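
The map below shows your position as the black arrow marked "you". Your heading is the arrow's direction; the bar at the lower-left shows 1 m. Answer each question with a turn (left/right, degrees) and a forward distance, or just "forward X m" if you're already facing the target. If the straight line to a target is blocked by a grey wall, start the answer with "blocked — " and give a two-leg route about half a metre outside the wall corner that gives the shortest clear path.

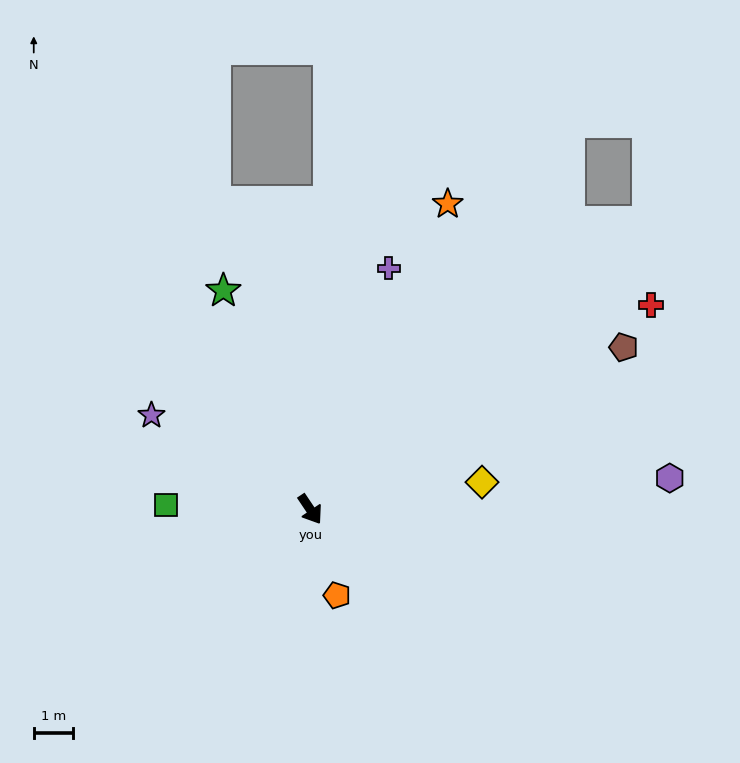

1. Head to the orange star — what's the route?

turn left 122°, forward 8.6 m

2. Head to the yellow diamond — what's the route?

turn left 65°, forward 4.5 m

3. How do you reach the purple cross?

turn left 128°, forward 6.5 m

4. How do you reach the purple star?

turn right 154°, forward 4.7 m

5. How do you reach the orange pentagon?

turn right 17°, forward 2.3 m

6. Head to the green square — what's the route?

turn right 125°, forward 3.7 m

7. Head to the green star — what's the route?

turn left 168°, forward 6.0 m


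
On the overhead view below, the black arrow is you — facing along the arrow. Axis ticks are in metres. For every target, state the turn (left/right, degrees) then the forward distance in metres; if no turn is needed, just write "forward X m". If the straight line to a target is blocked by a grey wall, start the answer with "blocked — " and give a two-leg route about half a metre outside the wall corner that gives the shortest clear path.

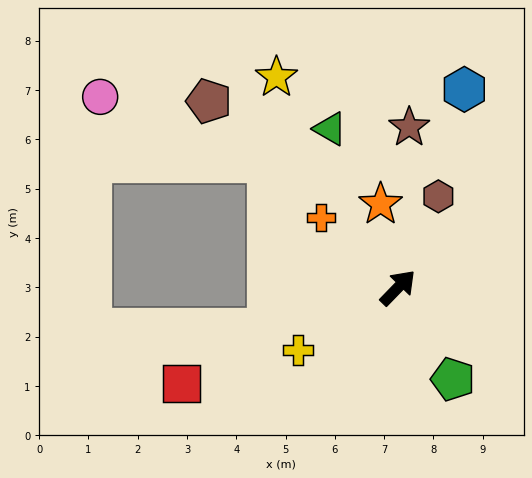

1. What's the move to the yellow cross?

turn left 166°, forward 2.4 m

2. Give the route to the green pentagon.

turn right 105°, forward 2.2 m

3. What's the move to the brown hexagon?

turn left 20°, forward 2.0 m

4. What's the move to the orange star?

turn left 56°, forward 1.7 m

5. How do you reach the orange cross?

turn left 92°, forward 2.1 m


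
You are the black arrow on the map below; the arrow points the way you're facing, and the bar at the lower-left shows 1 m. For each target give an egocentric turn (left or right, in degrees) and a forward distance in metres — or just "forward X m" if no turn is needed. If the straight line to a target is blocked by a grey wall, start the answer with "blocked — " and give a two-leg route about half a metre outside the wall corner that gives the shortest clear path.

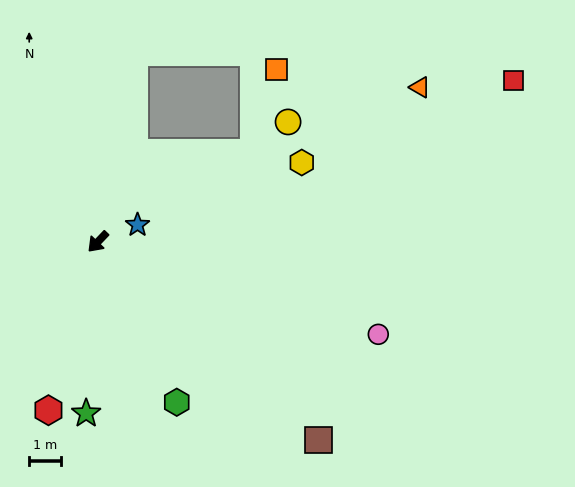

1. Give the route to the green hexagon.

turn left 70°, forward 5.6 m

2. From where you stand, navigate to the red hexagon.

turn left 27°, forward 5.5 m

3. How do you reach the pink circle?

turn left 115°, forward 9.3 m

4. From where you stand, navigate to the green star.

turn left 40°, forward 5.4 m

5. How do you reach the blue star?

turn left 157°, forward 1.4 m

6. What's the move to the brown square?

turn left 92°, forward 9.3 m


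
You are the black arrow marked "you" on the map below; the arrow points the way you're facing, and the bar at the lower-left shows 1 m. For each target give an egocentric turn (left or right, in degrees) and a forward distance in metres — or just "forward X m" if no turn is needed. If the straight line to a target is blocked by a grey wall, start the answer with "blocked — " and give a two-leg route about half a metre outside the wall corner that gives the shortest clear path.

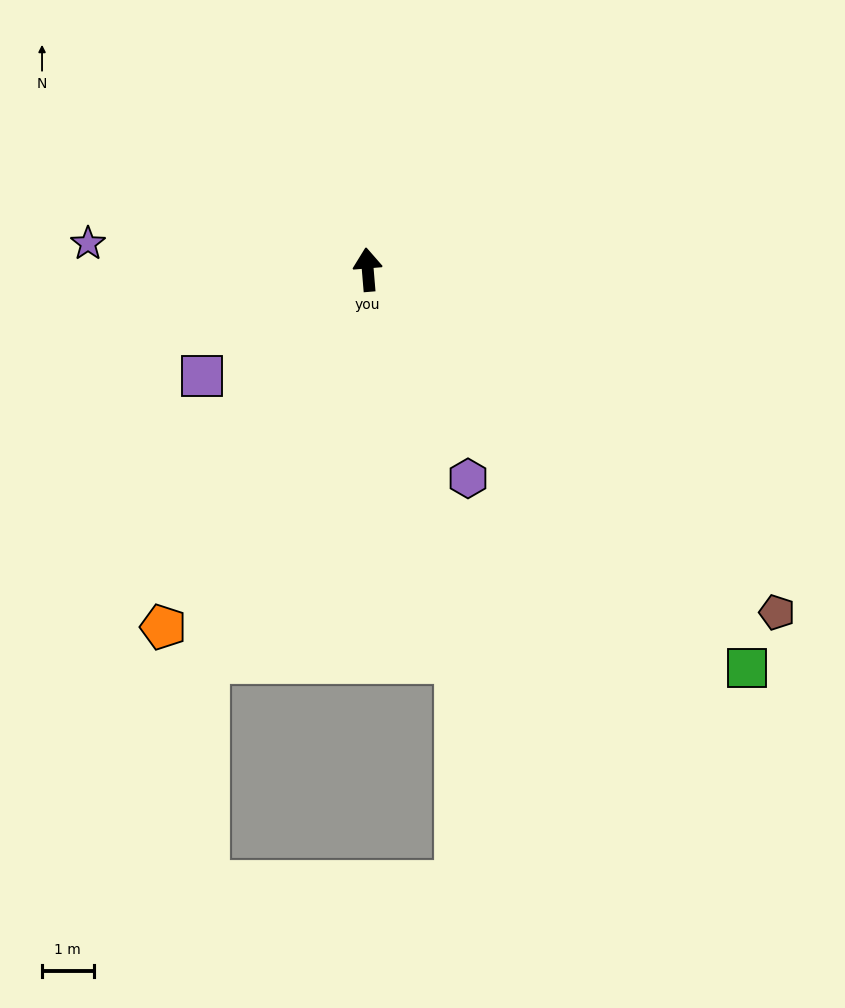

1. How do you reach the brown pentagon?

turn right 135°, forward 10.4 m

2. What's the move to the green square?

turn right 141°, forward 10.7 m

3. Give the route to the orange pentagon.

turn left 145°, forward 8.0 m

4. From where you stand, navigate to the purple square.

turn left 118°, forward 3.8 m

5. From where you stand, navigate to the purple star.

turn left 80°, forward 5.5 m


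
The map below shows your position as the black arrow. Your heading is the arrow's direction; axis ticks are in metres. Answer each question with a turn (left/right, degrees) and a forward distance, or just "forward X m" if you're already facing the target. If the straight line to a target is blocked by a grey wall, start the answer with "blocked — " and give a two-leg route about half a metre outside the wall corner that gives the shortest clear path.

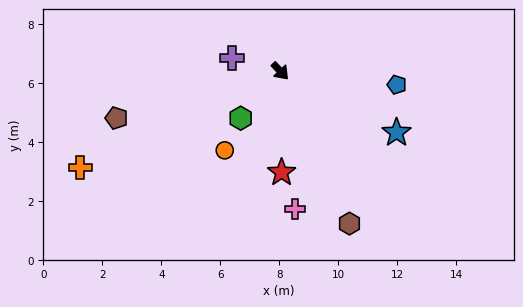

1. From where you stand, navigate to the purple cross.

turn right 148°, forward 1.7 m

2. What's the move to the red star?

turn right 42°, forward 3.4 m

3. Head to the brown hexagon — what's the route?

turn right 19°, forward 5.7 m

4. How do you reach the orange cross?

turn right 107°, forward 7.5 m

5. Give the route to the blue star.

turn left 19°, forward 4.5 m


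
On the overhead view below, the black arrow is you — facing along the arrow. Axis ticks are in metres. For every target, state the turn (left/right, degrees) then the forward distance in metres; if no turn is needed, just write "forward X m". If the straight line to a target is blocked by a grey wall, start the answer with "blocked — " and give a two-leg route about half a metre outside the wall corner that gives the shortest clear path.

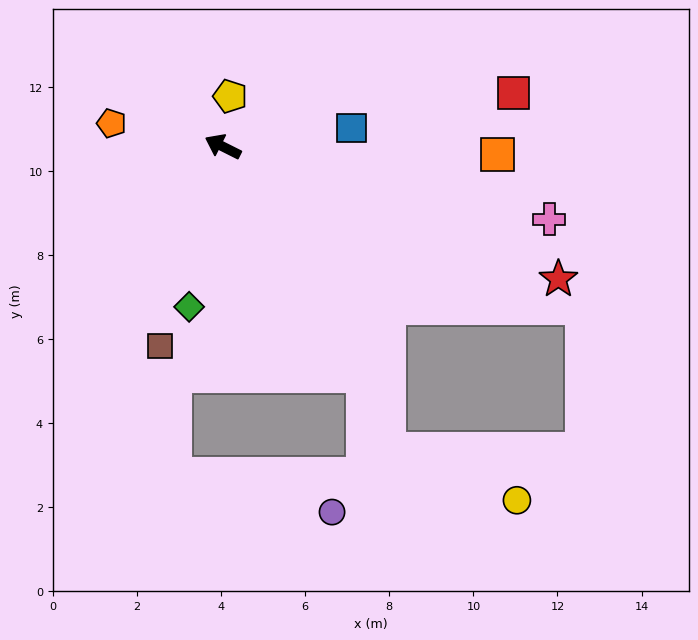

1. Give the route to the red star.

turn right 175°, forward 8.6 m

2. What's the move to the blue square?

turn right 145°, forward 3.1 m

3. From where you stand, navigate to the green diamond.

turn left 105°, forward 3.9 m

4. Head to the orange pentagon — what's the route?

turn left 15°, forward 2.7 m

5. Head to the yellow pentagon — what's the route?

turn right 72°, forward 1.2 m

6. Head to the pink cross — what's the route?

turn right 166°, forward 7.9 m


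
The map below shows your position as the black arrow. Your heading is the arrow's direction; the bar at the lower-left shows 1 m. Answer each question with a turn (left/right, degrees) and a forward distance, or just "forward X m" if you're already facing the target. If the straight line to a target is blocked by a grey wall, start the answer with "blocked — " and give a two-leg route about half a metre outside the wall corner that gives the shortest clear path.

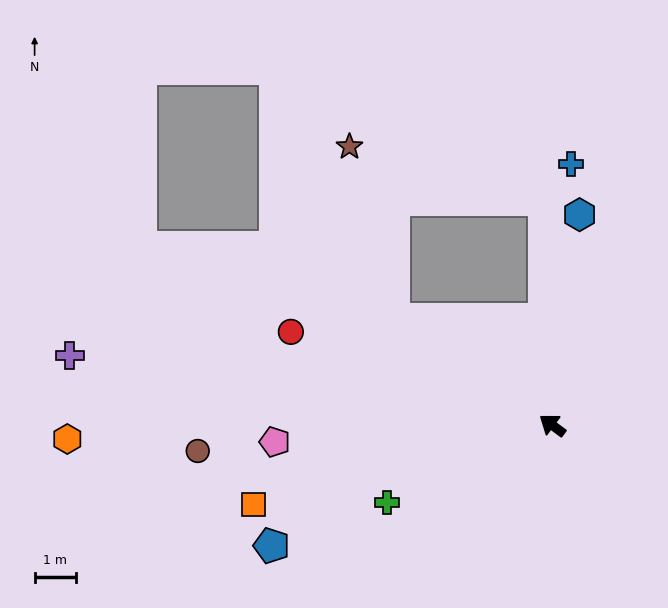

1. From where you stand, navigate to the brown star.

blocked — turn left 3°, forward 4.7 m, then turn right 43°, forward 4.4 m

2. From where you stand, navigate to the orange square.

turn left 51°, forward 7.6 m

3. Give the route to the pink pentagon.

turn left 40°, forward 6.8 m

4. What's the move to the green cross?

turn left 62°, forward 4.5 m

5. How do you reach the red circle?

turn left 17°, forward 6.8 m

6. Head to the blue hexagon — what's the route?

turn right 61°, forward 5.2 m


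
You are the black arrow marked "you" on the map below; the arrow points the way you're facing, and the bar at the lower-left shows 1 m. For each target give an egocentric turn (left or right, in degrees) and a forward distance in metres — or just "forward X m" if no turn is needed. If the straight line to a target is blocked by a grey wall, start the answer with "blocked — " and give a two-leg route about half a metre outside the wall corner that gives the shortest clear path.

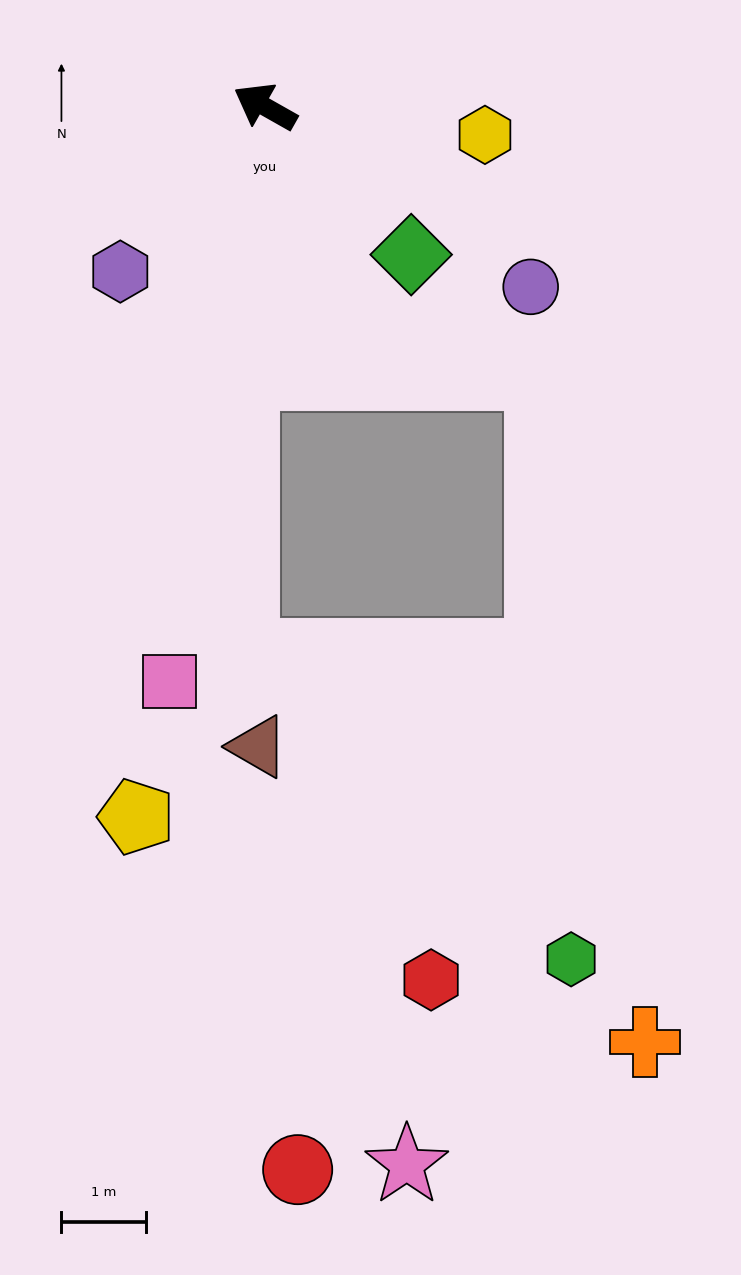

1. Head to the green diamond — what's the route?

turn left 164°, forward 2.5 m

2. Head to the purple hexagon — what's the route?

turn left 78°, forward 2.6 m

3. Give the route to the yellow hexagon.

turn right 158°, forward 2.6 m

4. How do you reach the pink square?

turn left 110°, forward 6.9 m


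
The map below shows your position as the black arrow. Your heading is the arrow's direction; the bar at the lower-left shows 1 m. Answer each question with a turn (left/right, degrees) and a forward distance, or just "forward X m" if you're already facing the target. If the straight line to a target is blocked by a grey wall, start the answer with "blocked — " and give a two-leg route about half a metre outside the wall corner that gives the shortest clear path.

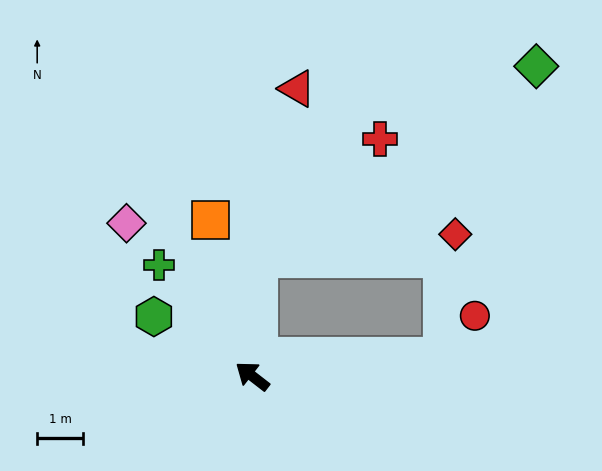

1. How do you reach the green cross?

turn right 12°, forward 3.1 m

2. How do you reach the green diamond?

blocked — turn right 55°, forward 2.6 m, then turn right 53°, forward 7.3 m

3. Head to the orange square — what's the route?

turn right 37°, forward 3.5 m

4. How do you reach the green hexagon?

turn left 7°, forward 2.5 m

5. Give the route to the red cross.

blocked — turn right 55°, forward 2.6 m, then turn right 43°, forward 3.7 m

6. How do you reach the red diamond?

blocked — turn right 136°, forward 4.2 m, then turn left 78°, forward 2.7 m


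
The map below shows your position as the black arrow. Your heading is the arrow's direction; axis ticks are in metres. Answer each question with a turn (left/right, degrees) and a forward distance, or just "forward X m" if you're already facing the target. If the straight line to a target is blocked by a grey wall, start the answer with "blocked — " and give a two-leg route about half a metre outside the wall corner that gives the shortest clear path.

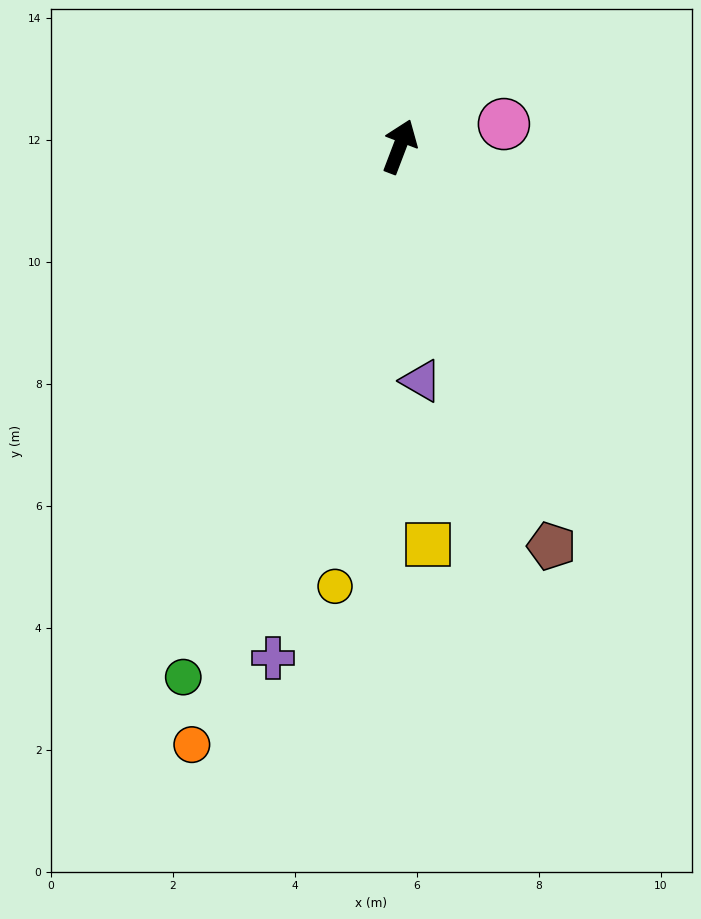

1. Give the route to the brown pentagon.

turn right 138°, forward 7.0 m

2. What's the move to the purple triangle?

turn right 154°, forward 3.9 m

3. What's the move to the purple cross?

turn right 173°, forward 8.6 m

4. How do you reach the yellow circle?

turn right 167°, forward 7.3 m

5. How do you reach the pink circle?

turn right 57°, forward 1.7 m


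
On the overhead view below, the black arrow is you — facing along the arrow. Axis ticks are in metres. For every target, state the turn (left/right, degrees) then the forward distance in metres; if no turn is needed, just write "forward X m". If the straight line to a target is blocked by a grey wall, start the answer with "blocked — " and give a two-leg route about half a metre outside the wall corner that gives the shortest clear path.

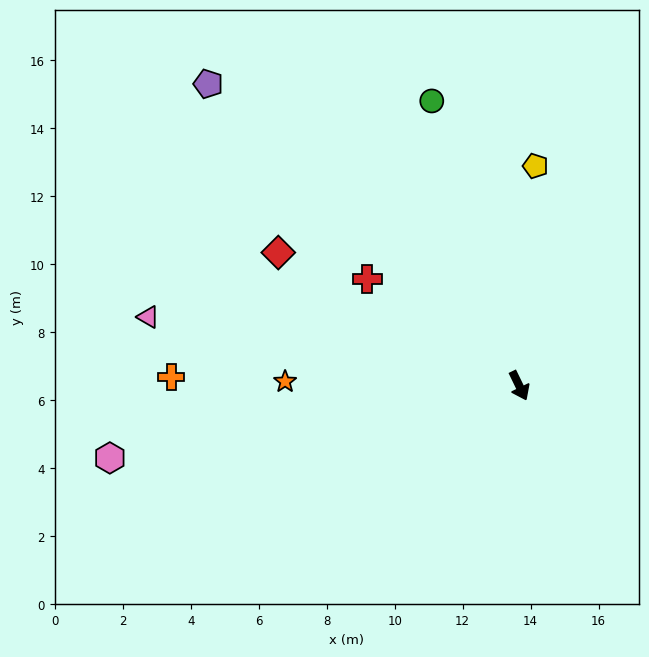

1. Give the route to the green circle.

turn left 171°, forward 8.8 m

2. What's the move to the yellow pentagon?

turn left 150°, forward 6.5 m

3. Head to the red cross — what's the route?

turn right 151°, forward 5.5 m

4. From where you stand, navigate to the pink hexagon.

turn right 106°, forward 12.2 m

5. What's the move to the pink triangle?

turn right 126°, forward 11.1 m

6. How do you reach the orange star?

turn right 117°, forward 6.9 m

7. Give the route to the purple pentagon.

turn right 160°, forward 12.7 m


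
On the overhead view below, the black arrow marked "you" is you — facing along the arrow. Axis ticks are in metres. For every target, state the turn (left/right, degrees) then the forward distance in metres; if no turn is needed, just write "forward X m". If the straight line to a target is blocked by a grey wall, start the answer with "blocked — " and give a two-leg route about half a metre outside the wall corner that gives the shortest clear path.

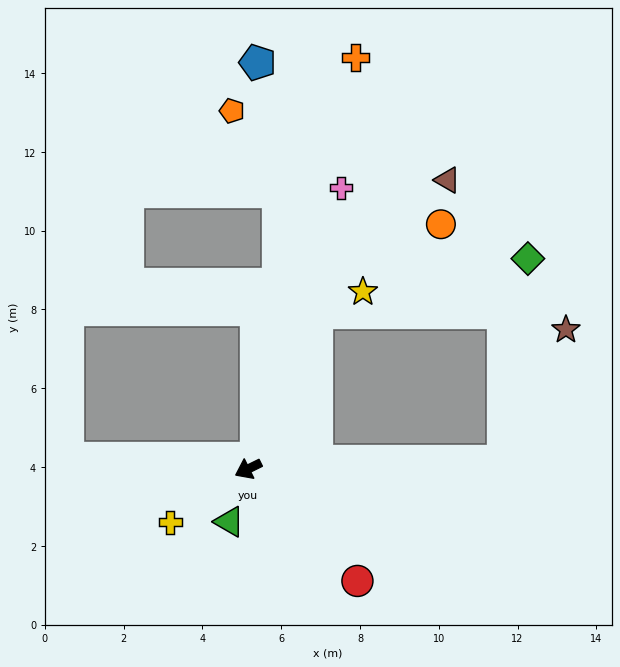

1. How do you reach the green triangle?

turn left 44°, forward 1.4 m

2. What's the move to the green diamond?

blocked — turn left 155°, forward 6.5 m, then turn left 82°, forward 5.2 m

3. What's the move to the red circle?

turn left 108°, forward 4.0 m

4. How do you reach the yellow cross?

turn left 8°, forward 2.4 m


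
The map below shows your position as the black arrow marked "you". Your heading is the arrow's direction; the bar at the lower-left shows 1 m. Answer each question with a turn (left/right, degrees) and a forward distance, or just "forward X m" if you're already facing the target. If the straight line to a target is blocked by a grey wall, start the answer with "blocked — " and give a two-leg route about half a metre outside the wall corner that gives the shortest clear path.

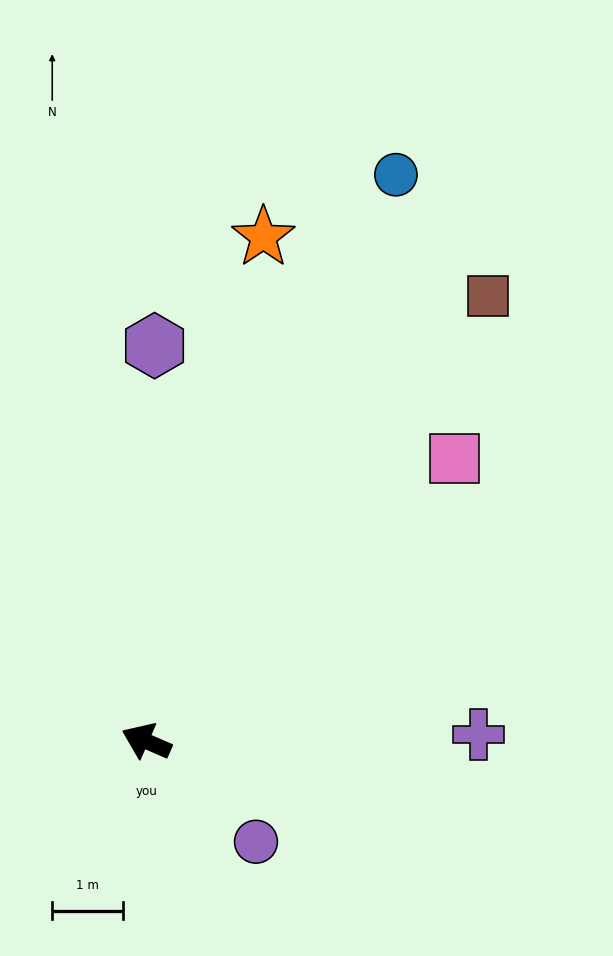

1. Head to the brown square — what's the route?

turn right 104°, forward 7.9 m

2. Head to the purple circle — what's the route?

turn left 161°, forward 2.1 m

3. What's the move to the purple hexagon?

turn right 68°, forward 5.6 m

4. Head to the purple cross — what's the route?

turn right 155°, forward 4.7 m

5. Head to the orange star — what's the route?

turn right 80°, forward 7.3 m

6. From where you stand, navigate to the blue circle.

turn right 90°, forward 8.7 m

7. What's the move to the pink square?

turn right 114°, forward 5.9 m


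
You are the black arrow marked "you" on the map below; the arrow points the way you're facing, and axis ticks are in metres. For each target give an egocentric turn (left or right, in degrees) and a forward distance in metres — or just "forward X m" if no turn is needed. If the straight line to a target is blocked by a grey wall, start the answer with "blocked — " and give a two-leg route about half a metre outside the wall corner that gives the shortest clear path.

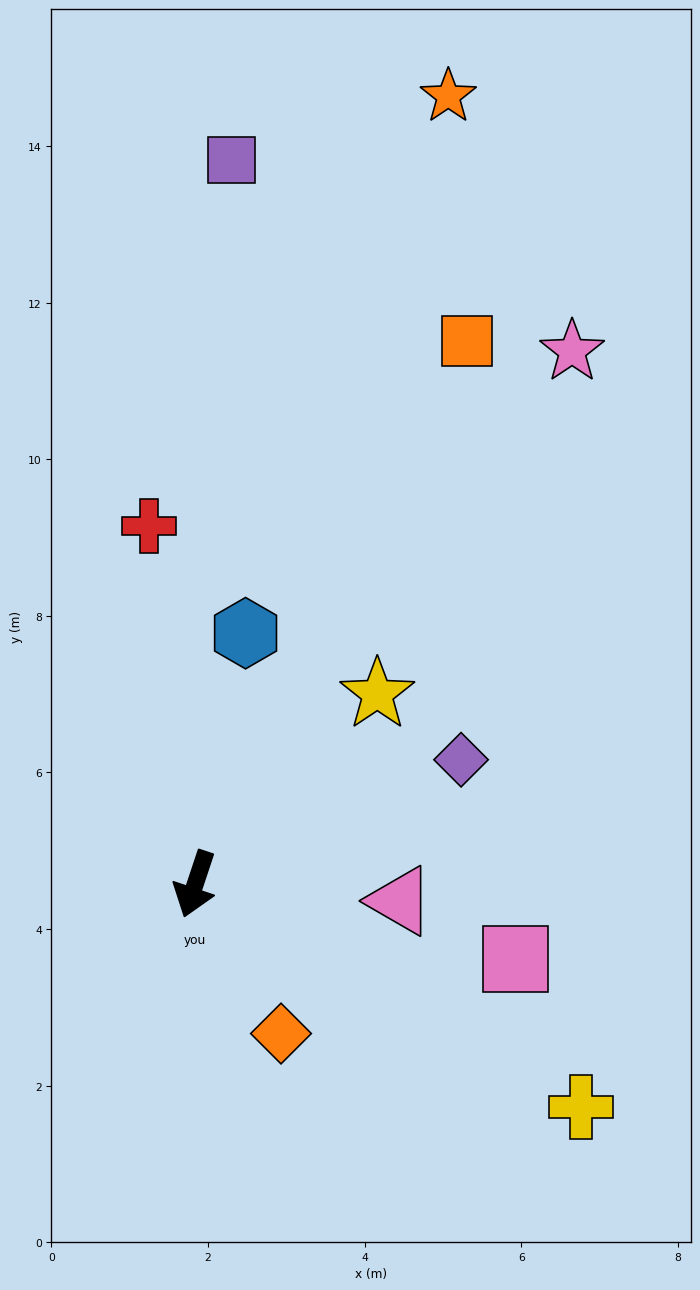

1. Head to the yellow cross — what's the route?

turn left 78°, forward 5.7 m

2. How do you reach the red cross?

turn right 154°, forward 4.6 m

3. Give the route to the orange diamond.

turn left 48°, forward 2.2 m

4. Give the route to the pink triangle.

turn left 104°, forward 2.6 m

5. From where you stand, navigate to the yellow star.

turn left 155°, forward 3.4 m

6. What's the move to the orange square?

turn left 172°, forward 7.8 m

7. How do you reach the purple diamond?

turn left 134°, forward 3.7 m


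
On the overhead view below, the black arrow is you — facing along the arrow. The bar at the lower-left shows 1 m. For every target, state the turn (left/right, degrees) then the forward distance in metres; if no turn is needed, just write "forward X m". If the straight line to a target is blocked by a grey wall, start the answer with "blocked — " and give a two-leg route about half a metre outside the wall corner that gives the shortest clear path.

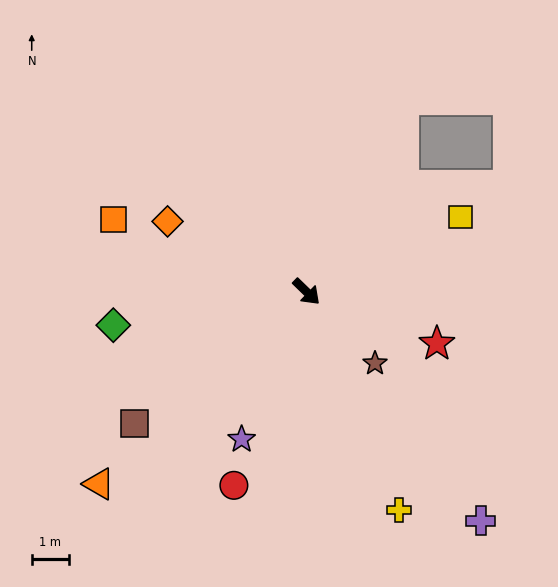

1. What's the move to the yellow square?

turn left 70°, forward 4.6 m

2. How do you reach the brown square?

turn right 98°, forward 5.8 m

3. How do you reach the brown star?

turn right 2°, forward 2.6 m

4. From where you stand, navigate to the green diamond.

turn right 126°, forward 5.2 m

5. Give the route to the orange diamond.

turn right 163°, forward 4.2 m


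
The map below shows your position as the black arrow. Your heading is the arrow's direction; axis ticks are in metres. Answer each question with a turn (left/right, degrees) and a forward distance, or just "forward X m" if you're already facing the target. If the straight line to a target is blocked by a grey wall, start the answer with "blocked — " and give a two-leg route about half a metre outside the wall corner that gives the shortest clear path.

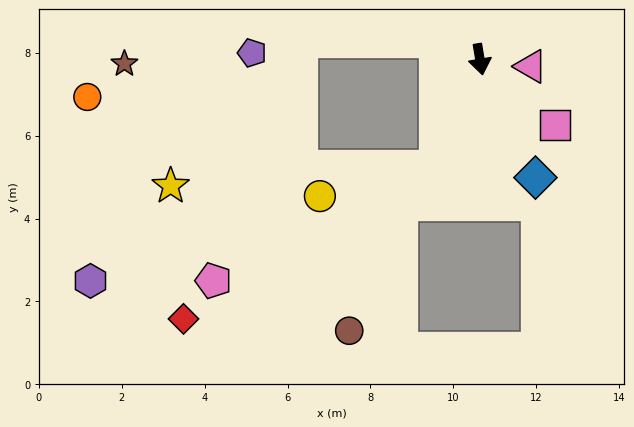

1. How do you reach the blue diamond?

turn left 16°, forward 3.2 m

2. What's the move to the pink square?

turn left 39°, forward 2.4 m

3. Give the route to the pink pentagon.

blocked — turn right 31°, forward 2.8 m, then turn right 42°, forward 6.0 m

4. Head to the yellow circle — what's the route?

blocked — turn right 31°, forward 2.8 m, then turn right 55°, forward 2.9 m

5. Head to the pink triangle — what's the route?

turn left 73°, forward 1.2 m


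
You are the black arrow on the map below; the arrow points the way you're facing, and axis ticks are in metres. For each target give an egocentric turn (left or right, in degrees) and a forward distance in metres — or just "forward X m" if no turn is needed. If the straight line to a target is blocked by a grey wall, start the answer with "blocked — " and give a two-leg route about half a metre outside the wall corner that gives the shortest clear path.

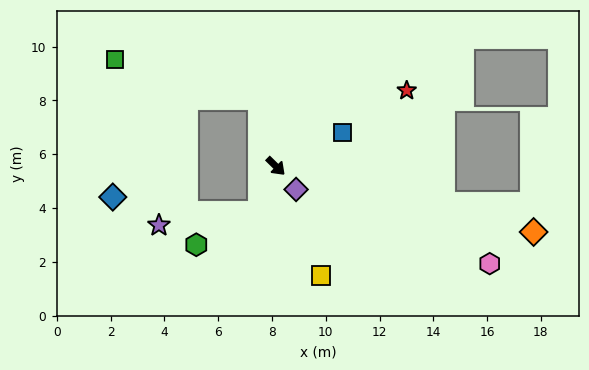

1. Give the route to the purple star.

blocked — turn right 66°, forward 1.8 m, then turn right 62°, forward 3.7 m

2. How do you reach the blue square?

turn left 71°, forward 2.8 m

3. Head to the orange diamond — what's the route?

turn left 30°, forward 9.9 m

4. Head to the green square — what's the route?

blocked — turn left 149°, forward 2.6 m, then turn left 60°, forward 5.5 m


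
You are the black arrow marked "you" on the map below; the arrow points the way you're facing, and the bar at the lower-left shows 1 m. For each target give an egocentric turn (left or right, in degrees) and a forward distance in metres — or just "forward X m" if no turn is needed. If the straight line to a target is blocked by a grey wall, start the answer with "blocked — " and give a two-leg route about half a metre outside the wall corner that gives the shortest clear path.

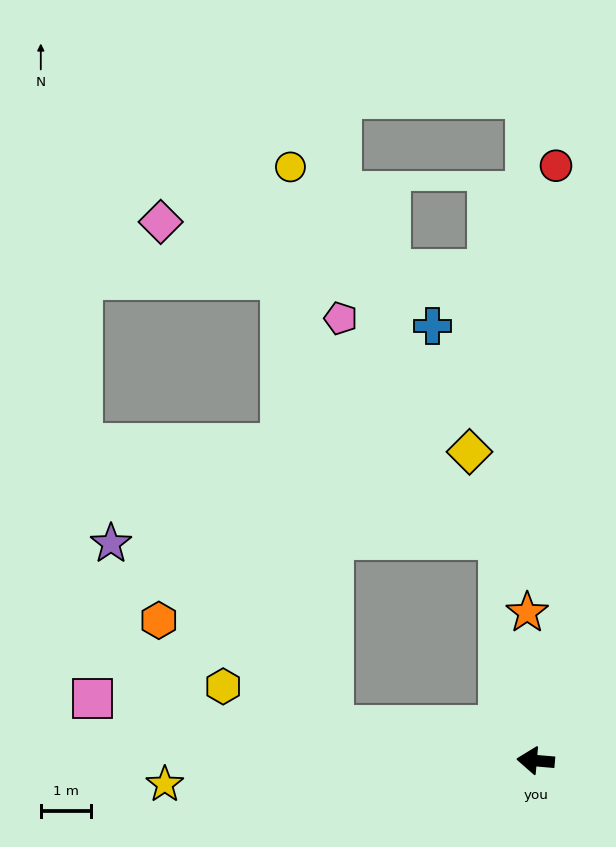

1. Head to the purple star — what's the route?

blocked — turn right 5°, forward 4.1 m, then turn right 30°, forward 5.7 m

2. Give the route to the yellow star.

turn left 9°, forward 7.4 m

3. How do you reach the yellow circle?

blocked — turn right 5°, forward 4.1 m, then turn right 76°, forward 11.2 m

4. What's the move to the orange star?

turn right 82°, forward 3.0 m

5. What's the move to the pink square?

turn right 3°, forward 8.9 m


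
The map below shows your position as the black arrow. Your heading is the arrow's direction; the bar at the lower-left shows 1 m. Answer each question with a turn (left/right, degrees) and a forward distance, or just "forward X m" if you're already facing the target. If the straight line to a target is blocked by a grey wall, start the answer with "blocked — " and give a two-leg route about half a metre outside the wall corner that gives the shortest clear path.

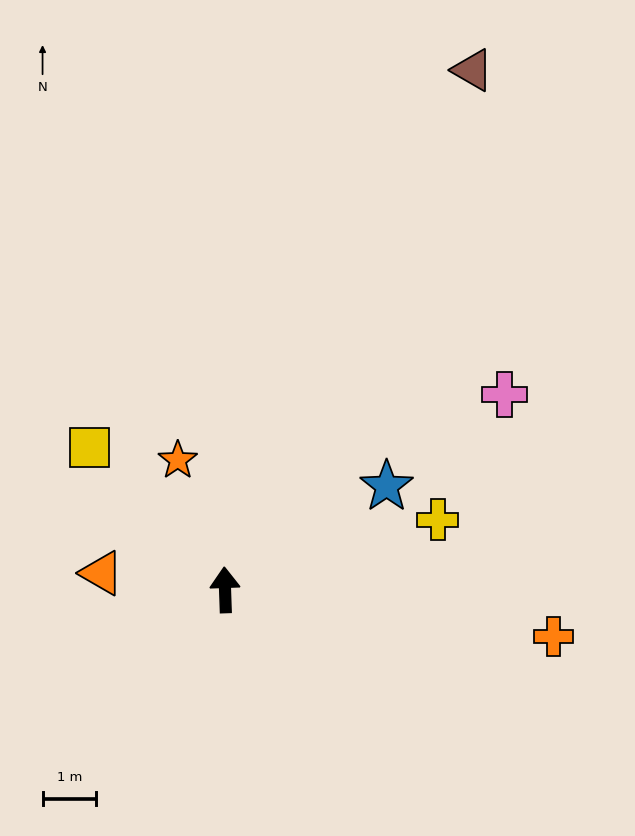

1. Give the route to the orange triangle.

turn left 80°, forward 2.3 m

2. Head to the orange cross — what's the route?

turn right 100°, forward 6.2 m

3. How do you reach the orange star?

turn left 18°, forward 2.6 m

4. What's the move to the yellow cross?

turn right 74°, forward 4.2 m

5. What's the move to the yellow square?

turn left 42°, forward 3.7 m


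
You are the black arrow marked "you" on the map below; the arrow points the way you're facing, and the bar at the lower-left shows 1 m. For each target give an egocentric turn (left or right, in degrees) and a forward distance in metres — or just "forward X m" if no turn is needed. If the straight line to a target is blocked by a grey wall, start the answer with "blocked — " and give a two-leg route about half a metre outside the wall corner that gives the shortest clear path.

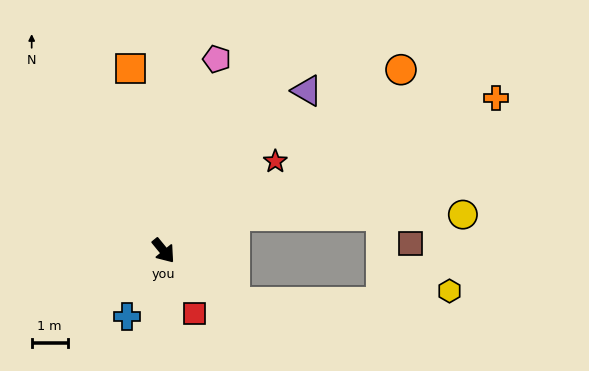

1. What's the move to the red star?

turn left 89°, forward 4.0 m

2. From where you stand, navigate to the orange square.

turn left 151°, forward 5.2 m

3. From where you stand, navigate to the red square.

turn right 13°, forward 2.0 m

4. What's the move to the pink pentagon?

turn left 125°, forward 5.5 m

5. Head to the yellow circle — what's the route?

blocked — turn left 77°, forward 2.2 m, then turn right 26°, forward 6.4 m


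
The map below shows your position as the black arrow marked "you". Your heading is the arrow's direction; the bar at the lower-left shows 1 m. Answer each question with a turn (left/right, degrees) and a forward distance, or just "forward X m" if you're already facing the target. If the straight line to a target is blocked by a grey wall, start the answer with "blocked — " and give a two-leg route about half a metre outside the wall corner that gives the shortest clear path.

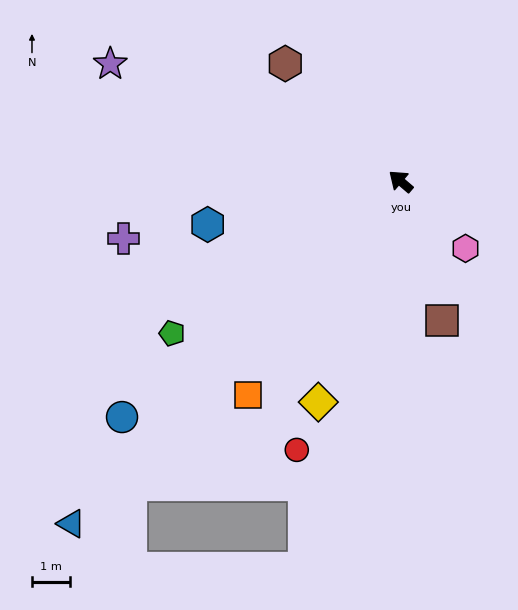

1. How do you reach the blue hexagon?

turn left 53°, forward 5.2 m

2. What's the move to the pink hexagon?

turn left 175°, forward 2.4 m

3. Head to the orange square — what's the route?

turn left 95°, forward 6.9 m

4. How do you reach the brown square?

turn left 147°, forward 3.8 m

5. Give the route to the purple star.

turn left 19°, forward 8.2 m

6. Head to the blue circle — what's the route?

turn left 81°, forward 9.6 m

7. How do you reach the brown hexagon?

turn right 5°, forward 4.3 m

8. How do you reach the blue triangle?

turn left 87°, forward 12.4 m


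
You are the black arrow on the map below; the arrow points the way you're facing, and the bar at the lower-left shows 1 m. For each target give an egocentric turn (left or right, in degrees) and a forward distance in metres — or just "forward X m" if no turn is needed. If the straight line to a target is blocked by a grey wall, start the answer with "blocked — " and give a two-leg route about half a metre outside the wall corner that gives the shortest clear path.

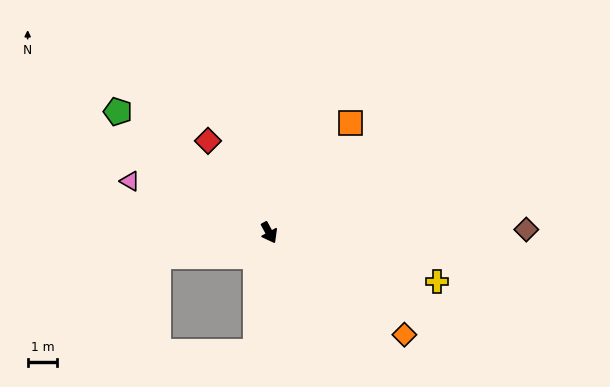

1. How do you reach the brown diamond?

turn left 62°, forward 8.6 m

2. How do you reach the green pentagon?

turn right 157°, forward 6.5 m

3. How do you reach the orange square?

turn left 115°, forward 4.6 m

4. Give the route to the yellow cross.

turn left 45°, forward 5.9 m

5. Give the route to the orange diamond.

turn left 24°, forward 5.7 m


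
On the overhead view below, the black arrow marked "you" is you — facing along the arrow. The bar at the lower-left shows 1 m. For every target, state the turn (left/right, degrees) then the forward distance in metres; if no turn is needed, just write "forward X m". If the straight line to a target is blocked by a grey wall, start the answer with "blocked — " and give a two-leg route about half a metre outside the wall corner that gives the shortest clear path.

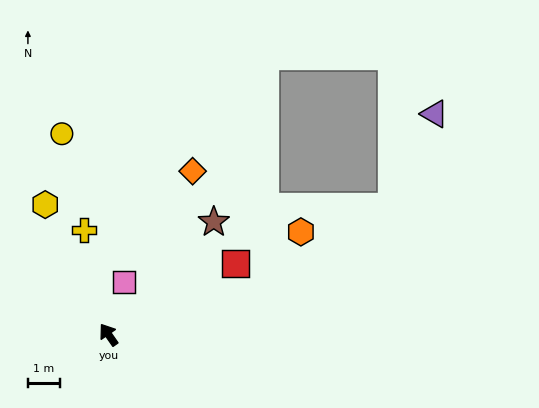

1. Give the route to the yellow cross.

turn right 22°, forward 3.4 m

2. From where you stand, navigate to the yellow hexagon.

turn right 9°, forward 4.5 m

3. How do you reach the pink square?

turn right 51°, forward 1.7 m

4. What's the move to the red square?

turn right 96°, forward 4.6 m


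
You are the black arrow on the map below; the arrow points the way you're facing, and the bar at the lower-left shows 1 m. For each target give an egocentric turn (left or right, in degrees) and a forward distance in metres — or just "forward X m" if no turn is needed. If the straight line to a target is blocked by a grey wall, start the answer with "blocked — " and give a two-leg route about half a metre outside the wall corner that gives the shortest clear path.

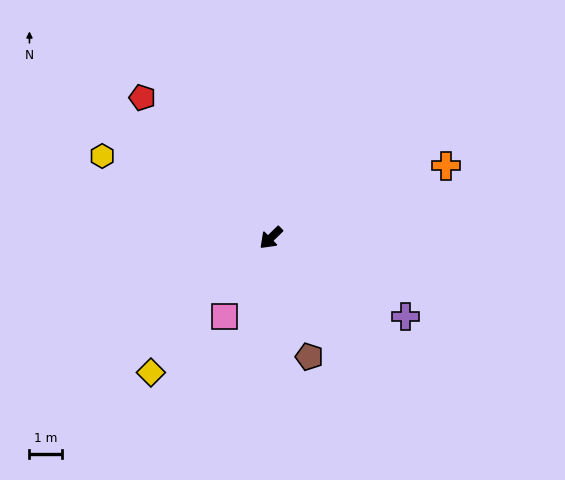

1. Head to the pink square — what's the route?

turn left 15°, forward 2.8 m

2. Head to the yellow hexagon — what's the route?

turn right 70°, forward 5.7 m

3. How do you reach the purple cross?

turn left 105°, forward 4.7 m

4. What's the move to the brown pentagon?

turn left 64°, forward 3.8 m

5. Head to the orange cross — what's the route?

turn left 158°, forward 5.7 m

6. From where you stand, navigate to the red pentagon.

turn right 92°, forward 5.8 m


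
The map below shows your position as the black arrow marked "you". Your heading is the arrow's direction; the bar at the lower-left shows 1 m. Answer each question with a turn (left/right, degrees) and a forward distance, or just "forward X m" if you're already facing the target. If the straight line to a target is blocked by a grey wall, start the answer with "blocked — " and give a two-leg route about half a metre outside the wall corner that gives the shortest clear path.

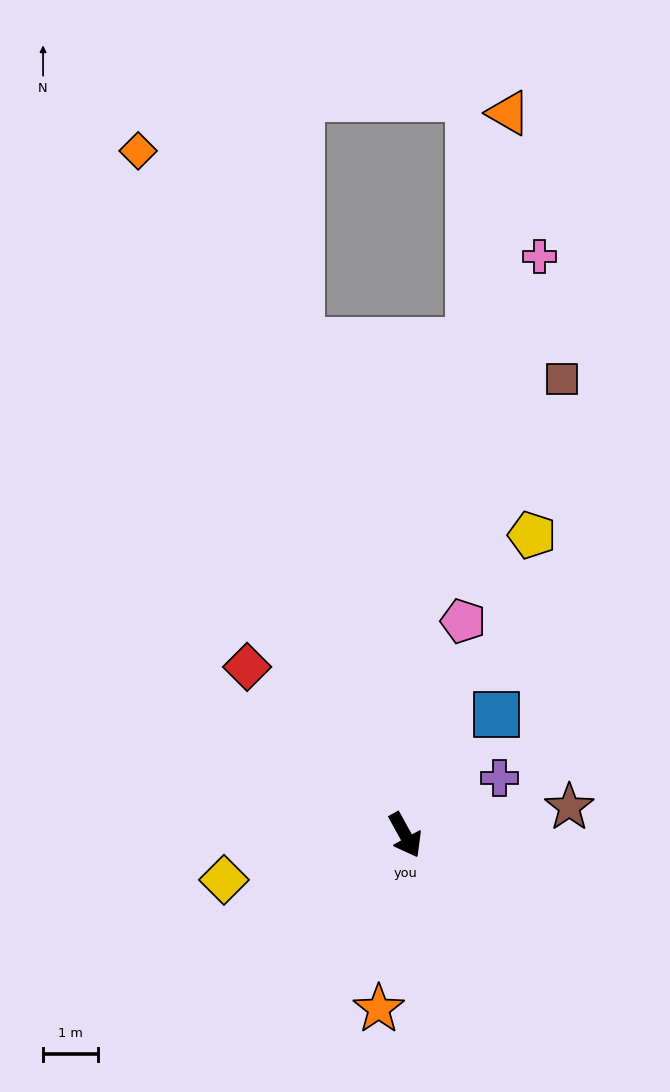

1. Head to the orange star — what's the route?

turn right 38°, forward 3.2 m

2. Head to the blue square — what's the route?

turn left 114°, forward 2.8 m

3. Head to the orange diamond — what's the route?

turn left 172°, forward 13.5 m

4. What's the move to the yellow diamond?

turn right 105°, forward 3.4 m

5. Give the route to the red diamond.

turn right 166°, forward 4.2 m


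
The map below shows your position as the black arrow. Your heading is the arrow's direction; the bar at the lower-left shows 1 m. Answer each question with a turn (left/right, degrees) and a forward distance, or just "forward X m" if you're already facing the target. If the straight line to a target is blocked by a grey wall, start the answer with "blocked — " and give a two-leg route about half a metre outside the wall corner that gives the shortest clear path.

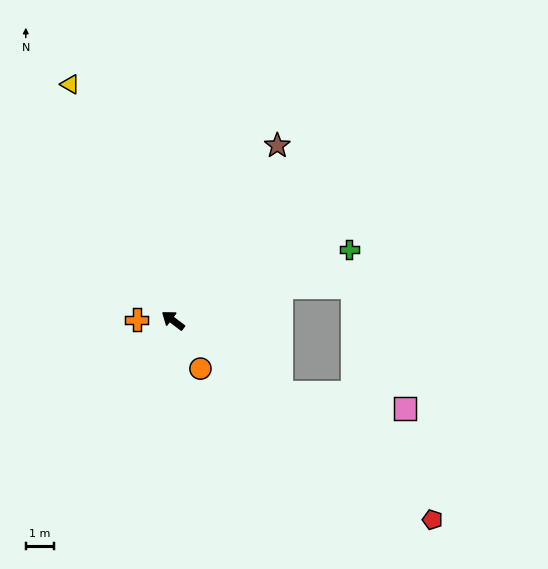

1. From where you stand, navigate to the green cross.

turn right 121°, forward 6.8 m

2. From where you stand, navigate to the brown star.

turn right 84°, forward 7.2 m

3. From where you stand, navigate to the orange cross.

turn left 36°, forward 1.3 m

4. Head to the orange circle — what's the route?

turn left 157°, forward 2.0 m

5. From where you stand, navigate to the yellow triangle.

turn right 29°, forward 9.2 m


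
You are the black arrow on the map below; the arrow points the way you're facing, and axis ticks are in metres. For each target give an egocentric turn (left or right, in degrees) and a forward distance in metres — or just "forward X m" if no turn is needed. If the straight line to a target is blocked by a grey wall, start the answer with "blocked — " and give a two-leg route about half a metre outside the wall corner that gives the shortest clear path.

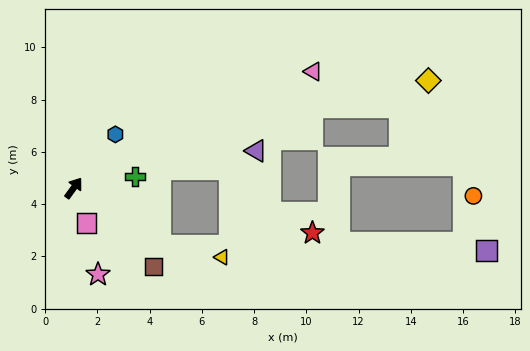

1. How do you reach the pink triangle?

turn right 28°, forward 10.2 m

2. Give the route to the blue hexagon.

forward 2.6 m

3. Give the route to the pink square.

turn right 124°, forward 1.4 m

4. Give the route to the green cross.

turn right 43°, forward 2.4 m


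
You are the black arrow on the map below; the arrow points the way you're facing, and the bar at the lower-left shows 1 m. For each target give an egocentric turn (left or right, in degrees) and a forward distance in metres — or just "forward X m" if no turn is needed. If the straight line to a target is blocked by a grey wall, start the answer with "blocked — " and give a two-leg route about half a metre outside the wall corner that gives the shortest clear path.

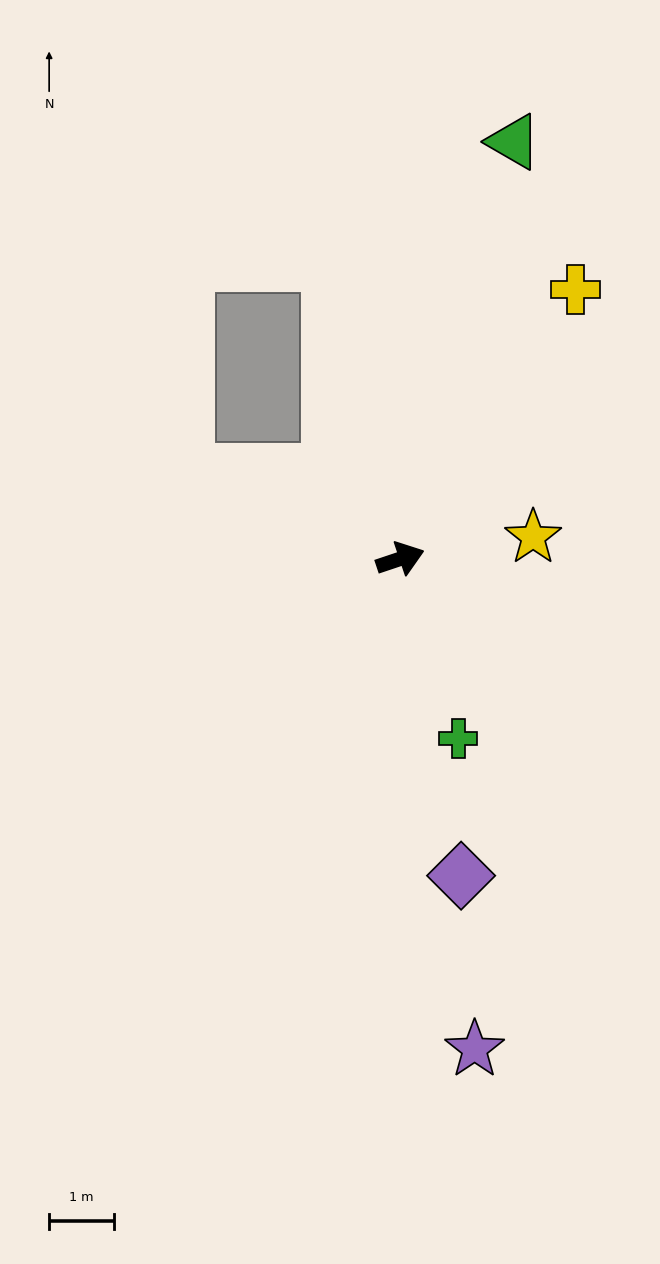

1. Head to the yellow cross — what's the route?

turn left 38°, forward 5.0 m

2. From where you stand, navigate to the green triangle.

turn left 56°, forward 6.7 m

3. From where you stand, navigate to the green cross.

turn right 91°, forward 2.9 m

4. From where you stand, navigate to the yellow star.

turn right 9°, forward 2.1 m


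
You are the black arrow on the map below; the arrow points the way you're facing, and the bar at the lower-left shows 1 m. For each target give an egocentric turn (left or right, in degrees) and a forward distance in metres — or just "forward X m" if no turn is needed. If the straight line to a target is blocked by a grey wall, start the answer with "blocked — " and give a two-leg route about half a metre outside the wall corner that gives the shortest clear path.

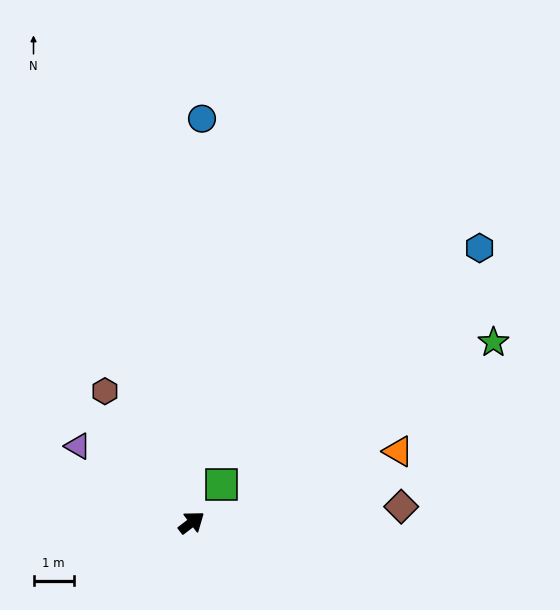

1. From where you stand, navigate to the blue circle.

turn left 51°, forward 10.0 m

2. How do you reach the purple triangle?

turn left 109°, forward 3.4 m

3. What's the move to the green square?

turn left 14°, forward 1.2 m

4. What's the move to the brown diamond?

turn right 33°, forward 5.2 m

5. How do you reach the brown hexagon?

turn left 86°, forward 3.9 m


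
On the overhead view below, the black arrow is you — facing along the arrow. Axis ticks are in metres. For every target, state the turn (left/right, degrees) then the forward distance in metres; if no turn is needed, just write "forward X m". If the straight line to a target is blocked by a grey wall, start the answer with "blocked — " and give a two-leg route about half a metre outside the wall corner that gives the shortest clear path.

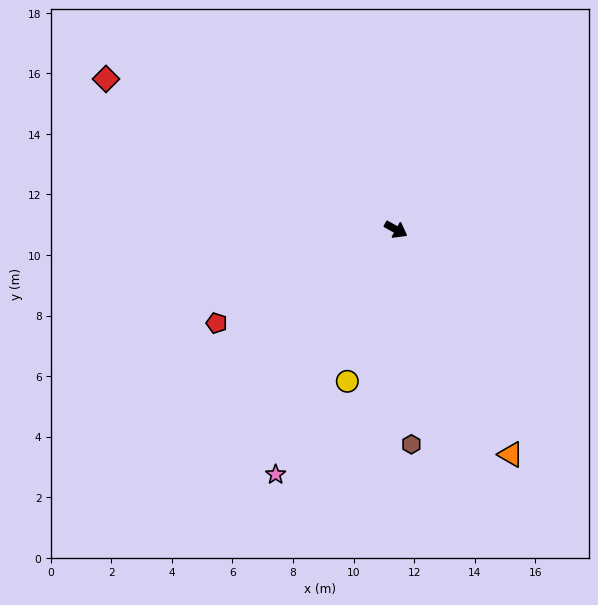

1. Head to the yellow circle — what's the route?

turn right 79°, forward 5.3 m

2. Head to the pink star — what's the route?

turn right 87°, forward 9.0 m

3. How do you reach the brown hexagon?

turn right 57°, forward 7.1 m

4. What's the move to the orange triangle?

turn right 34°, forward 8.3 m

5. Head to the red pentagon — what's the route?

turn right 123°, forward 6.7 m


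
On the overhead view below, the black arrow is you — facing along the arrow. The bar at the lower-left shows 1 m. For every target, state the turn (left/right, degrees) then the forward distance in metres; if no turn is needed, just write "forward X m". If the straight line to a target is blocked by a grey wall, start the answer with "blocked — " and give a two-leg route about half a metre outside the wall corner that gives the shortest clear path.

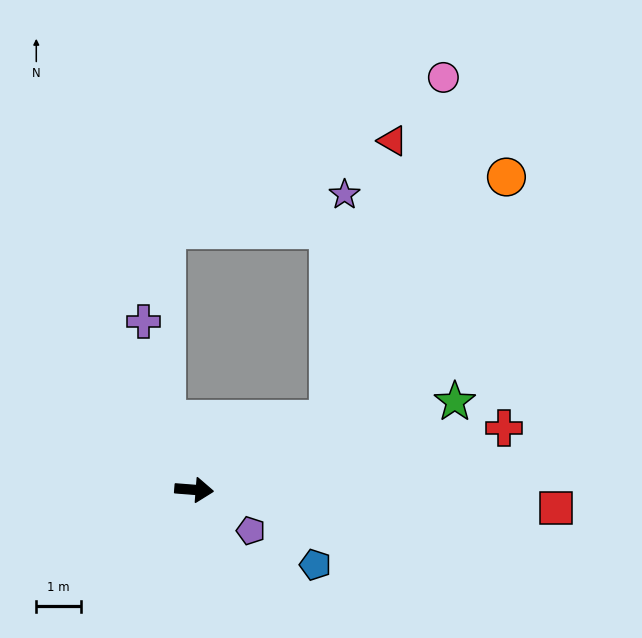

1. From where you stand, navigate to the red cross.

turn left 16°, forward 7.0 m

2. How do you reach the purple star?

blocked — turn left 32°, forward 3.4 m, then turn left 58°, forward 5.0 m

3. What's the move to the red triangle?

blocked — turn left 32°, forward 3.4 m, then turn left 49°, forward 6.3 m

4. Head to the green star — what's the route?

turn left 23°, forward 6.1 m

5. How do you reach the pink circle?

blocked — turn left 32°, forward 3.4 m, then turn left 44°, forward 8.0 m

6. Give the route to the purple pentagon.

turn right 31°, forward 1.6 m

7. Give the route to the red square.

forward 8.0 m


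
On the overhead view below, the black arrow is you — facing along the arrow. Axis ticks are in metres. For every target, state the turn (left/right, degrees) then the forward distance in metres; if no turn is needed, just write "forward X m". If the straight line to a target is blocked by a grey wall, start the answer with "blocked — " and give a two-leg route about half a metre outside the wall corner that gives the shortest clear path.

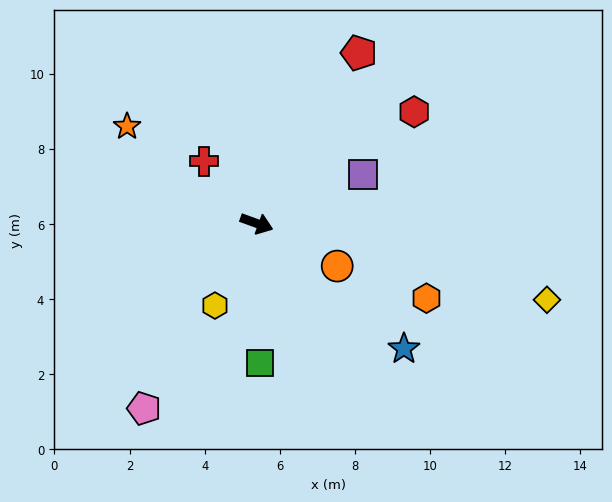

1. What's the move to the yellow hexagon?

turn right 97°, forward 2.5 m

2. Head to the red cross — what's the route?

turn left 150°, forward 2.2 m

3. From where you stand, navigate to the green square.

turn right 69°, forward 3.7 m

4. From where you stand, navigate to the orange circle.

turn right 8°, forward 2.4 m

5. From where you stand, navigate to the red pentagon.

turn left 79°, forward 5.3 m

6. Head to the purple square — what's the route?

turn left 45°, forward 3.1 m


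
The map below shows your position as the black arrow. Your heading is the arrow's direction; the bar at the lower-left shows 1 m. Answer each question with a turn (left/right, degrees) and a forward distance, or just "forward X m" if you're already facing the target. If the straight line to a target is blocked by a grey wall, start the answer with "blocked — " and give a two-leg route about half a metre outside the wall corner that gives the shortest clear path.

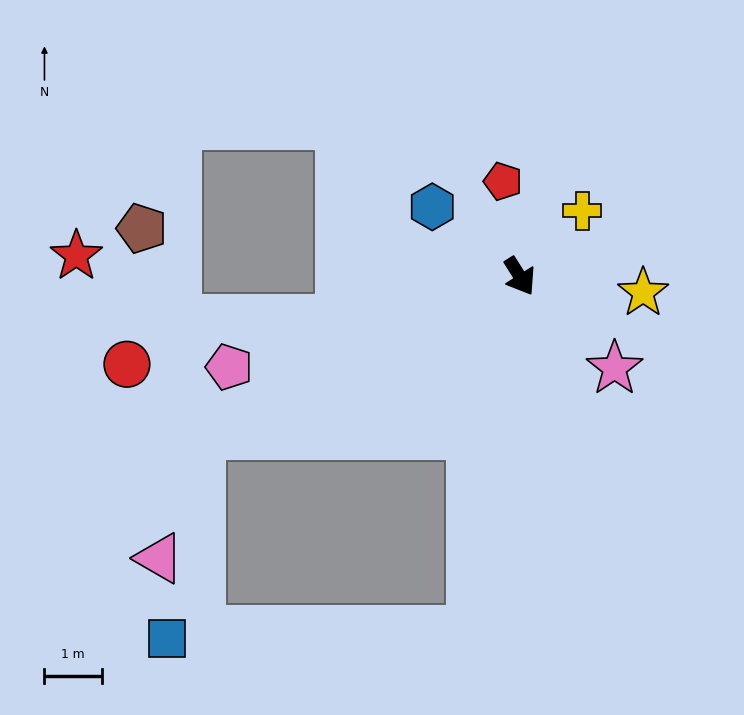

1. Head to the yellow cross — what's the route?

turn left 104°, forward 1.6 m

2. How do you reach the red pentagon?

turn left 158°, forward 1.7 m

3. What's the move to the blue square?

blocked — turn right 40°, forward 6.2 m, then turn right 81°, forward 5.3 m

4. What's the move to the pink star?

turn left 14°, forward 2.3 m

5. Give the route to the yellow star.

turn left 50°, forward 2.2 m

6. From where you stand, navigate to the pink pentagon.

turn right 105°, forward 5.3 m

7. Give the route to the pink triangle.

blocked — turn right 96°, forward 6.2 m, then turn left 45°, forward 2.3 m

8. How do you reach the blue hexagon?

turn right 161°, forward 1.9 m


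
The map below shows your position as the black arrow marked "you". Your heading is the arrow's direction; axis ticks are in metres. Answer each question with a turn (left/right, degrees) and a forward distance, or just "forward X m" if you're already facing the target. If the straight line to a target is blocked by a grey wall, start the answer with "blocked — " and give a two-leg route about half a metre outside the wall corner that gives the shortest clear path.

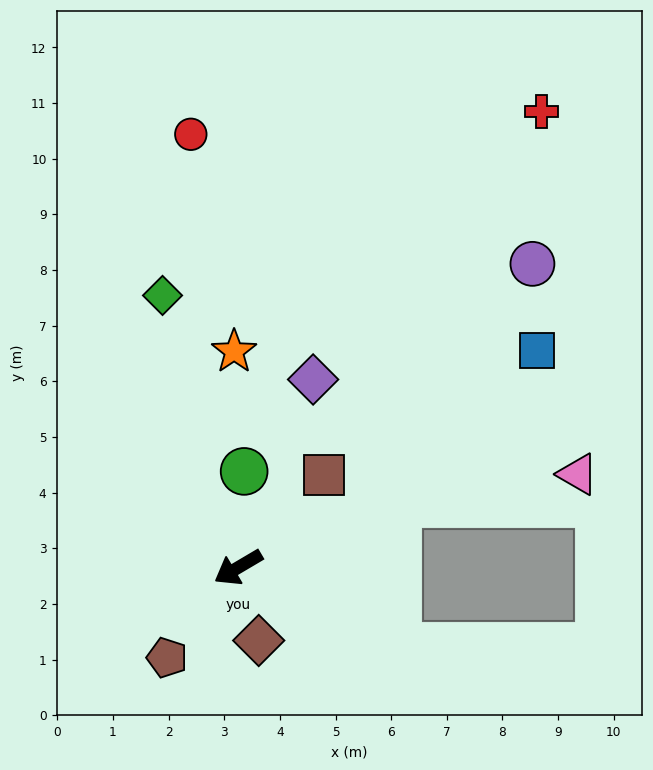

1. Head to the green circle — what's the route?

turn right 124°, forward 1.7 m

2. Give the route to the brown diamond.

turn left 75°, forward 1.4 m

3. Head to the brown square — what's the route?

turn right 164°, forward 2.3 m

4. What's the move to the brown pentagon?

turn left 21°, forward 2.1 m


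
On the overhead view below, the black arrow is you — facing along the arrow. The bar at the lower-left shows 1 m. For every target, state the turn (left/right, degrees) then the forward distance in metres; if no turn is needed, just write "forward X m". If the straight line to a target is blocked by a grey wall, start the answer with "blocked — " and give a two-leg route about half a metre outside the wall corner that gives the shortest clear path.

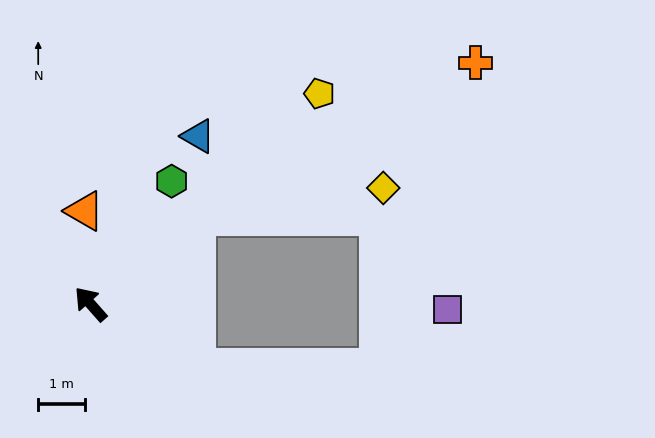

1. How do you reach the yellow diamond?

blocked — turn right 92°, forward 2.9 m, then turn right 31°, forward 4.1 m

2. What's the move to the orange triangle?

turn right 38°, forward 2.0 m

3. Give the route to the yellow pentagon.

turn right 89°, forward 6.7 m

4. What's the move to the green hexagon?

turn right 75°, forward 3.2 m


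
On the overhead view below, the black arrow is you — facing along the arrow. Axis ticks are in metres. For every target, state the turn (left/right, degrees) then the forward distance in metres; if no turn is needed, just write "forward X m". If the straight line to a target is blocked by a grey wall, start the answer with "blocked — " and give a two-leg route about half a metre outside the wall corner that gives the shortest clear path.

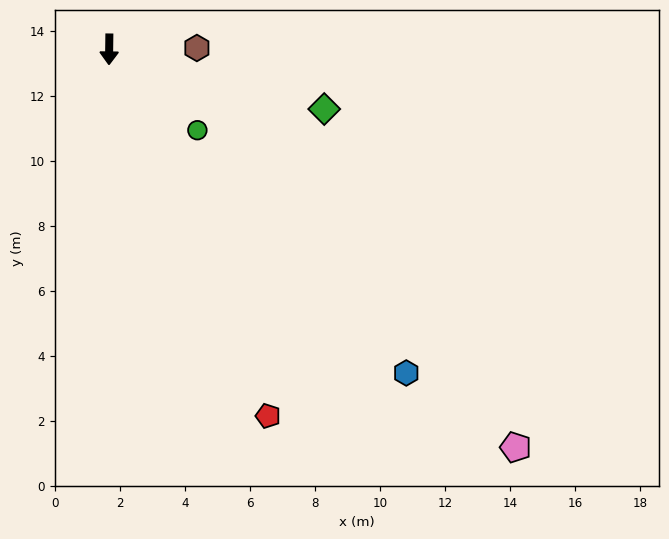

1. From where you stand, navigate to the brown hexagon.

turn left 92°, forward 2.7 m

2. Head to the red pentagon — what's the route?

turn left 24°, forward 12.3 m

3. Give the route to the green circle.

turn left 48°, forward 3.7 m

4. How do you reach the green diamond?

turn left 75°, forward 6.9 m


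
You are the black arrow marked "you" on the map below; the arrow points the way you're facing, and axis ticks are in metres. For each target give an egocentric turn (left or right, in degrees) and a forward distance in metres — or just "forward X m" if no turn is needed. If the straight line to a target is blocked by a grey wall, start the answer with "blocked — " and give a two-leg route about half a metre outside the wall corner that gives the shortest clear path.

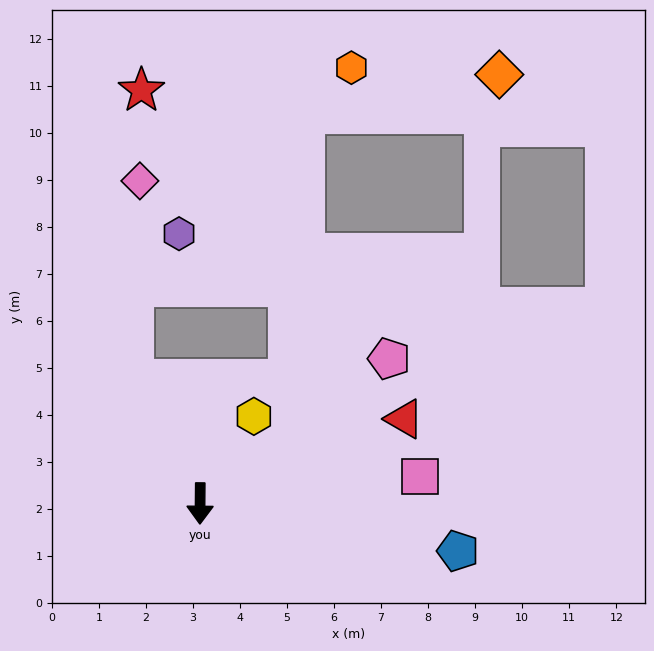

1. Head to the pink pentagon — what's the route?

turn left 128°, forward 5.1 m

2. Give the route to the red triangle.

turn left 113°, forward 4.7 m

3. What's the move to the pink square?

turn left 98°, forward 4.7 m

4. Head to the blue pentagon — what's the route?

turn left 80°, forward 5.6 m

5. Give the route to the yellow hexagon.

turn left 149°, forward 2.2 m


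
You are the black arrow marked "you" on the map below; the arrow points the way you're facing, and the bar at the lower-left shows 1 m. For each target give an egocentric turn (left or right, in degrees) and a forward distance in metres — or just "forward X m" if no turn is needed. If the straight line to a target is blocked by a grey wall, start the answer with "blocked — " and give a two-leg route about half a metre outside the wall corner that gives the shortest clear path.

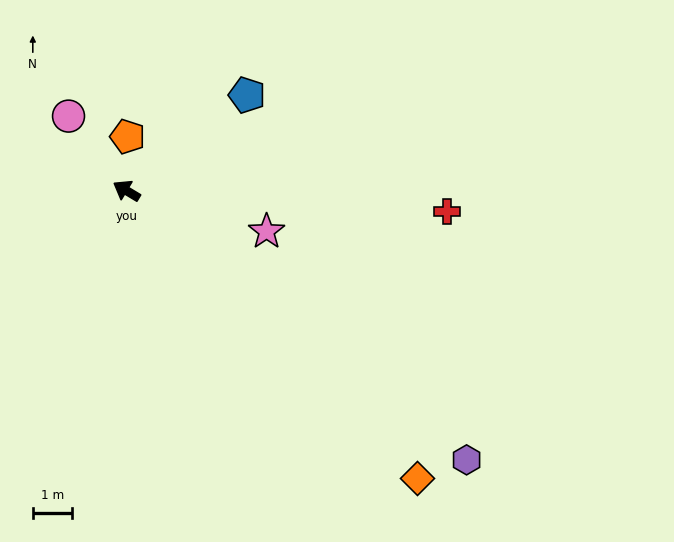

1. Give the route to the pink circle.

turn right 21°, forward 2.4 m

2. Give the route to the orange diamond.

turn left 166°, forward 10.6 m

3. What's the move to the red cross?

turn right 153°, forward 8.3 m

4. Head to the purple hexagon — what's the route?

turn left 173°, forward 11.2 m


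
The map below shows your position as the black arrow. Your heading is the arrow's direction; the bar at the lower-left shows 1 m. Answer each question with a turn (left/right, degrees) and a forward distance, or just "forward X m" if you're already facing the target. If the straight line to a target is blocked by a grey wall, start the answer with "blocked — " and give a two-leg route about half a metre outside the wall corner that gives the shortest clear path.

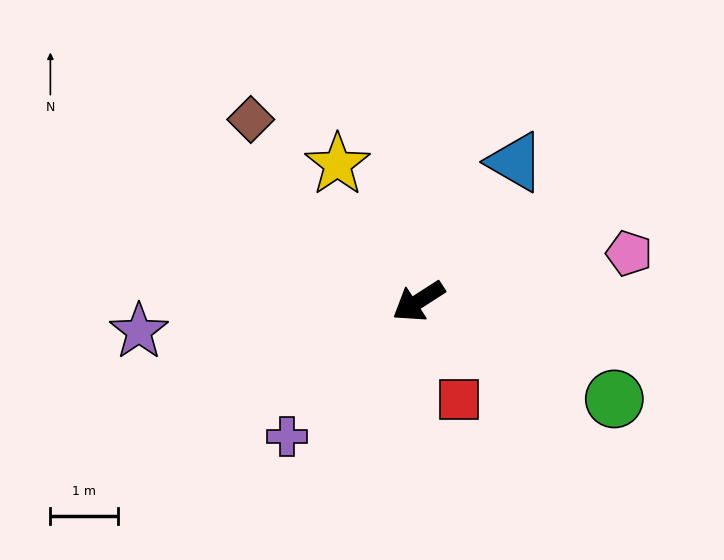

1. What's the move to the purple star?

turn right 27°, forward 4.2 m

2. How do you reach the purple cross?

turn left 13°, forward 2.8 m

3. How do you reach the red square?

turn left 80°, forward 1.6 m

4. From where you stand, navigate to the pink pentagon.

turn left 160°, forward 3.2 m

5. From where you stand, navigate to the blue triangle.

turn right 158°, forward 2.5 m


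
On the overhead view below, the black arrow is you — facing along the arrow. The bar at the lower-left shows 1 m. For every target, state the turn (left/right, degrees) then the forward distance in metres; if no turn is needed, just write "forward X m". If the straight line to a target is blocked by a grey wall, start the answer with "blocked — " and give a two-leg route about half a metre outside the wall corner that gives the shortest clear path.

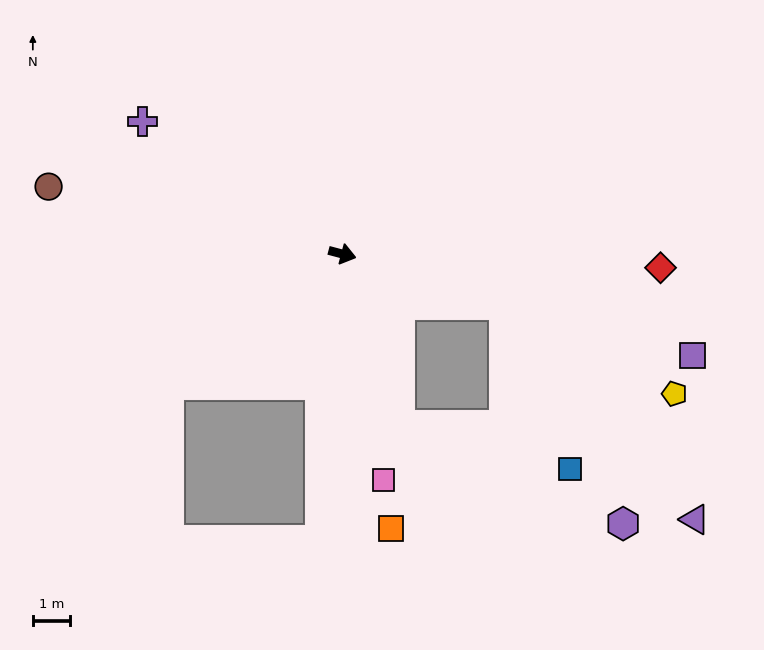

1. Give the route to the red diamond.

turn left 12°, forward 8.6 m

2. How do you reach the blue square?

blocked — turn right 2°, forward 4.6 m, then turn right 52°, forward 4.8 m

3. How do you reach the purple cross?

turn left 161°, forward 6.4 m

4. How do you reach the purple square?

forward 9.8 m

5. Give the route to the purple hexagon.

blocked — turn right 57°, forward 4.9 m, then turn left 48°, forward 6.6 m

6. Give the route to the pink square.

turn right 65°, forward 6.2 m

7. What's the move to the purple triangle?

blocked — turn right 2°, forward 4.6 m, then turn right 32°, forward 7.7 m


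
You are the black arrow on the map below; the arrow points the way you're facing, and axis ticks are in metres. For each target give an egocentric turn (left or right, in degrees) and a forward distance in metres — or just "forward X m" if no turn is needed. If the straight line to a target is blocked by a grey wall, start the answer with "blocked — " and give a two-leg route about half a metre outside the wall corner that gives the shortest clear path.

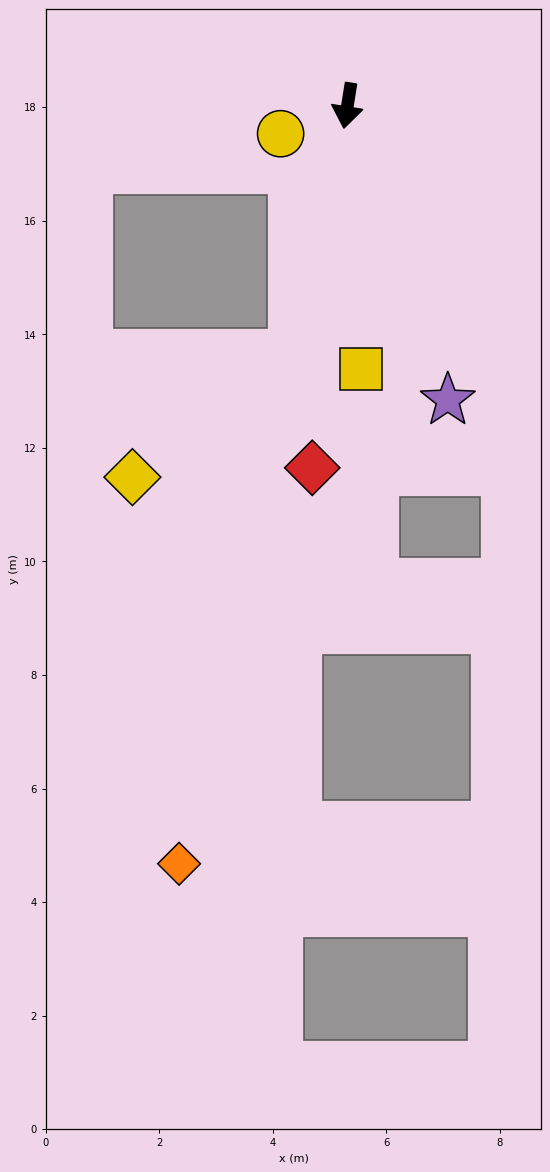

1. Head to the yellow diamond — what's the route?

blocked — turn right 3°, forward 4.5 m, then turn right 40°, forward 3.6 m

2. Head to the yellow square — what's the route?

turn left 12°, forward 4.6 m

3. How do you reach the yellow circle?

turn right 58°, forward 1.3 m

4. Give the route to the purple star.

turn left 28°, forward 5.5 m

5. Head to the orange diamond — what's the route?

turn right 3°, forward 13.7 m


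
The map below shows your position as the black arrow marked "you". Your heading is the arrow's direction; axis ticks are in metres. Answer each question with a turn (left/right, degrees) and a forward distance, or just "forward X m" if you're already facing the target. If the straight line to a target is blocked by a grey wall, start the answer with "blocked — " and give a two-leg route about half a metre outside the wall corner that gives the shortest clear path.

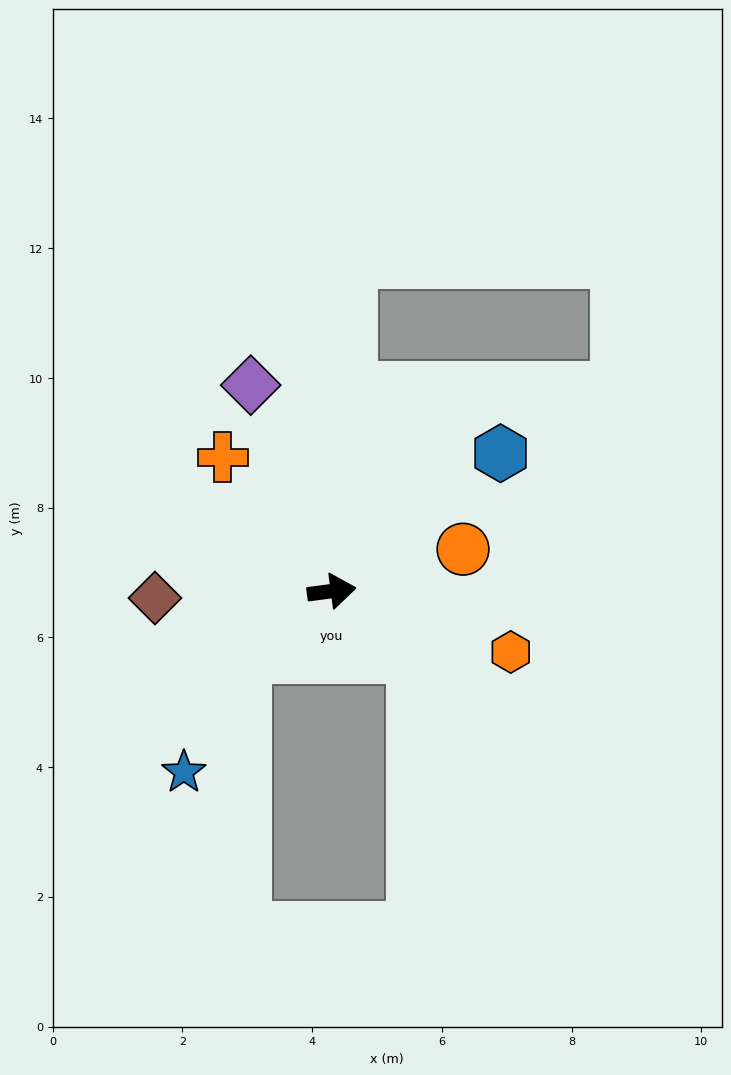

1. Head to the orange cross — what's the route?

turn left 122°, forward 2.7 m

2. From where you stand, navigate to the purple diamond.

turn left 104°, forward 3.4 m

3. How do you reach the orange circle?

turn left 10°, forward 2.1 m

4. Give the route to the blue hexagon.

turn left 32°, forward 3.4 m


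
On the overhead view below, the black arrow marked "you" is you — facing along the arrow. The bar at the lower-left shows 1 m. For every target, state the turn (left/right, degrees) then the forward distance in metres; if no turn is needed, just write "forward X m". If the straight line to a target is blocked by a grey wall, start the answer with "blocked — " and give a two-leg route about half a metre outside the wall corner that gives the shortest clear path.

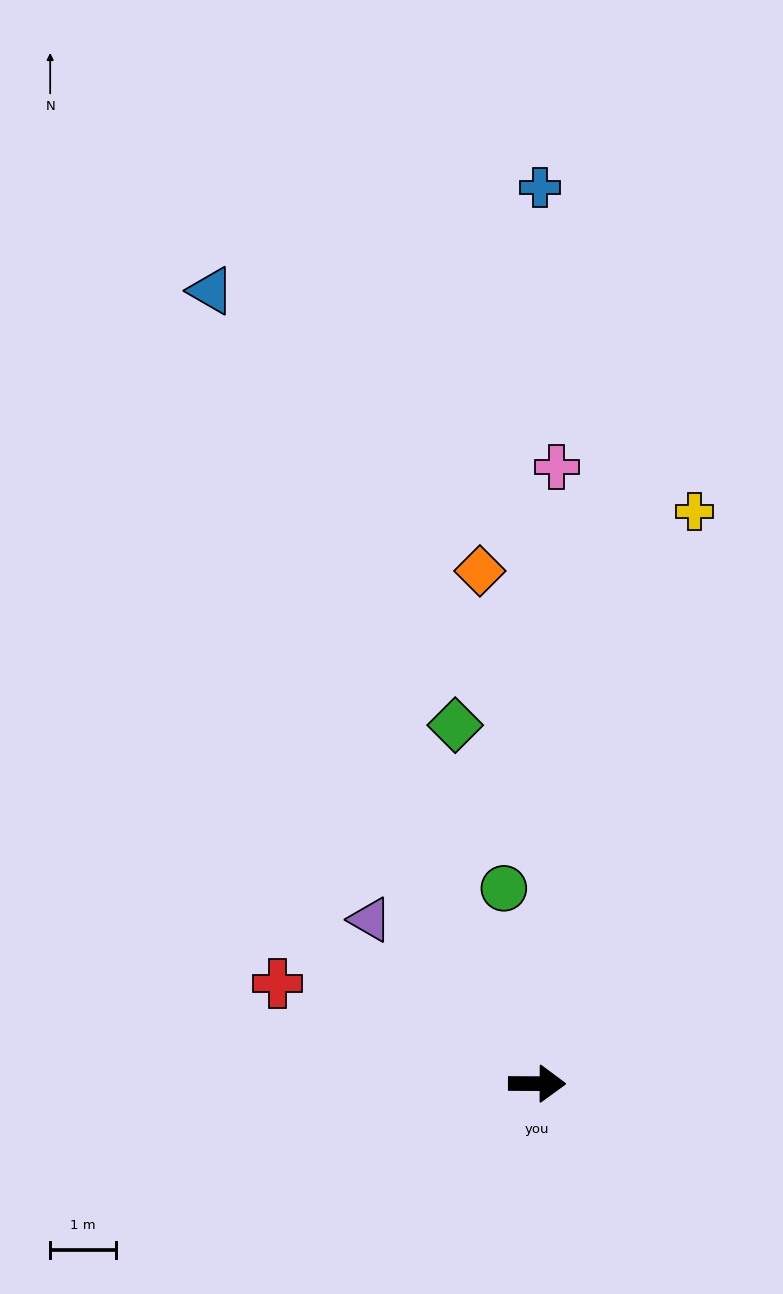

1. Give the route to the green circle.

turn left 100°, forward 3.0 m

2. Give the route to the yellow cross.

turn left 75°, forward 9.0 m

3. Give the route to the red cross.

turn left 159°, forward 4.2 m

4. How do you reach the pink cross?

turn left 88°, forward 9.4 m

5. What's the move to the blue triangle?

turn left 113°, forward 13.0 m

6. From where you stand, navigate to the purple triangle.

turn left 136°, forward 3.5 m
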